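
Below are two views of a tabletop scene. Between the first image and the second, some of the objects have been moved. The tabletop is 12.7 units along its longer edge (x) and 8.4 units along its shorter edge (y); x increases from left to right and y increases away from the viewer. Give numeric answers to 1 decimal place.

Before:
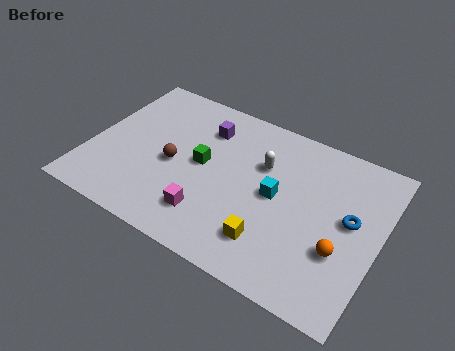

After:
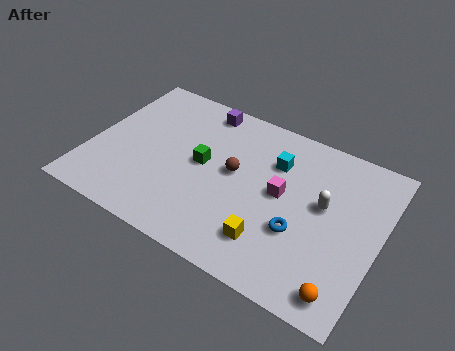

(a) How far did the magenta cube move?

3.8

From (5.6, 1.9) to (8.4, 4.5), the magenta cube covered √(2.8² + 2.6²) ≈ 3.8 units.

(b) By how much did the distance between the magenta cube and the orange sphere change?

-1.0

Before: roughly 5.7 units apart; after: 4.7. That's 1.0 units closer together.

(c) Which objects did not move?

the green cube and the yellow cube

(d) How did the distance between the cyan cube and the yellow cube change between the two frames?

+1.7

Before: roughly 2.4 units apart; after: 4.1. That's 1.7 units further apart.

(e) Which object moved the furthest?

the magenta cube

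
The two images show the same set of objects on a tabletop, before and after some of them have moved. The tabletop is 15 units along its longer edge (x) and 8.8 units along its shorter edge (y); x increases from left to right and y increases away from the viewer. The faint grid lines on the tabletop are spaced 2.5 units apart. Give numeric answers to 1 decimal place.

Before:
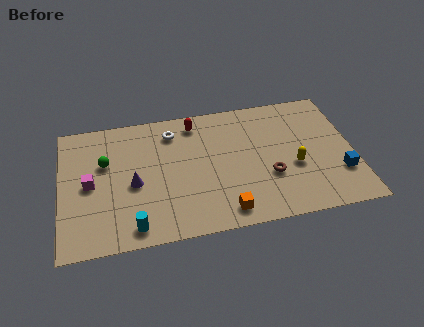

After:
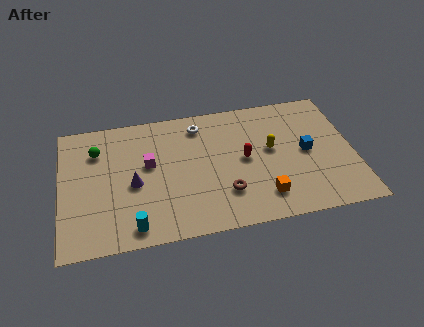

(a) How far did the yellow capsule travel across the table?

1.8

The yellow capsule moved from about (11.9, 3.5) to (10.8, 4.9), a distance of √(1.1² + 1.4²) ≈ 1.8.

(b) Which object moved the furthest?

the red capsule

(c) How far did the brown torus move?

2.4

The brown torus was near (10.6, 3.1) before and (8.3, 2.4) after, so it travelled √(2.3² + 0.7²) ≈ 2.4 units.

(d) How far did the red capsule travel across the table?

3.8

The red capsule moved from about (7.0, 7.5) to (9.4, 4.5), a distance of √(2.4² + 3.0²) ≈ 3.8.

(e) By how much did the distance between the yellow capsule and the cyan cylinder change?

-0.5

Before: roughly 8.6 units apart; after: 8.1. That's 0.5 units closer together.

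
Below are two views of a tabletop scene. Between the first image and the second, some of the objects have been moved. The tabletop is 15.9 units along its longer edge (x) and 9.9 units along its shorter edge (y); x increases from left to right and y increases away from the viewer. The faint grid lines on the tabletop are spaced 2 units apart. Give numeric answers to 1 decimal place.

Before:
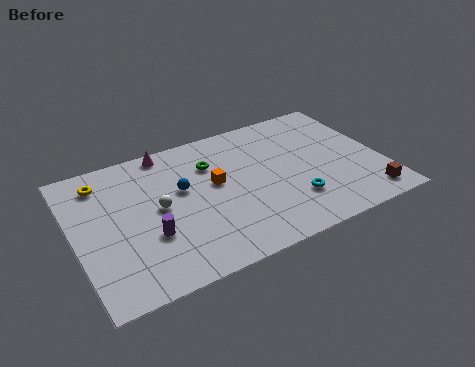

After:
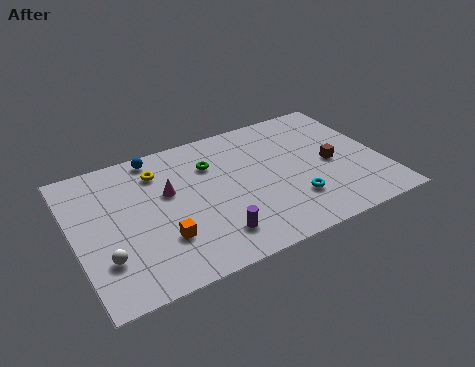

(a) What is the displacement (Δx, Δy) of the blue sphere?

(-1.0, 3.0)

The blue sphere started near (5.6, 5.9) and ended near (4.6, 8.9).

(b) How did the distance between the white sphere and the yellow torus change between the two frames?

+1.9

Before: roughly 4.0 units apart; after: 5.9. That's 1.9 units further apart.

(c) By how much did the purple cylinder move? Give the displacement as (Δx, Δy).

(3.1, -1.4)

The purple cylinder was at about (3.6, 3.4) and moved to about (6.7, 2.0).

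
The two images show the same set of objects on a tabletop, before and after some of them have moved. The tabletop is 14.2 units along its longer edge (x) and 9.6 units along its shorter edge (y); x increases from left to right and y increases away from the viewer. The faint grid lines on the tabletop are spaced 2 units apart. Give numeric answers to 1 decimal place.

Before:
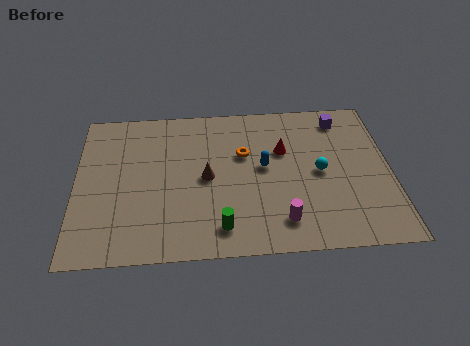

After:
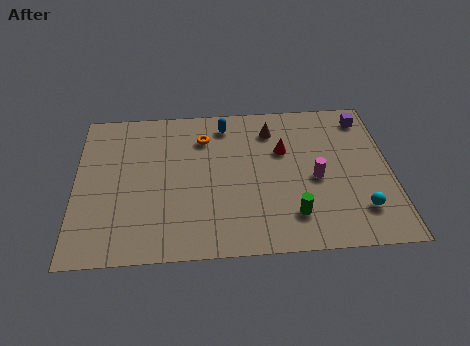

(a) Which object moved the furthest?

the brown cone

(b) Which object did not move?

the red cone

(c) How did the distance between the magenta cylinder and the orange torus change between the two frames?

+1.2

They were about 4.6 units apart before and 5.8 after — 1.2 units further apart.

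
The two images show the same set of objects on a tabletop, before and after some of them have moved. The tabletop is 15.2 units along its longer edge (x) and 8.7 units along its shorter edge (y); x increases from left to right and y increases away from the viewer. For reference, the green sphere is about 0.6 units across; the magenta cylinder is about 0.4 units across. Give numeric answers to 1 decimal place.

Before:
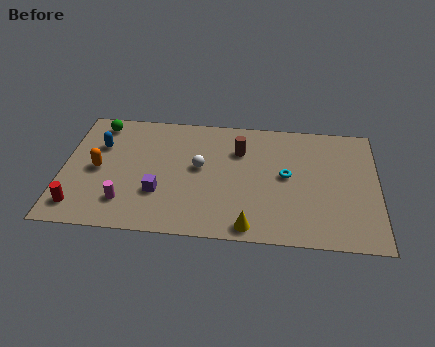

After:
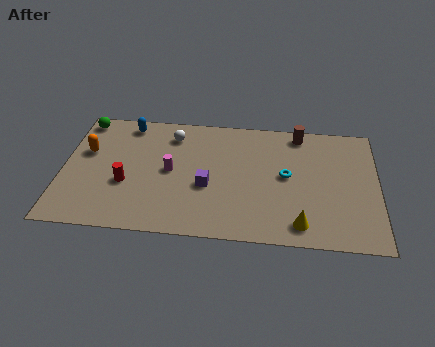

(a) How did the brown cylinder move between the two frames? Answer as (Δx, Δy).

(2.9, 1.5)

The brown cylinder was at about (8.5, 6.2) and moved to about (11.4, 7.7).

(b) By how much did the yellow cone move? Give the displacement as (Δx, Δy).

(2.4, 0.4)

The yellow cone was at about (9.1, 0.9) and moved to about (11.5, 1.3).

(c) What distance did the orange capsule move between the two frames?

1.3

The orange capsule moved from about (1.7, 4.2) to (1.1, 5.4), a distance of √(0.6² + 1.2²) ≈ 1.3.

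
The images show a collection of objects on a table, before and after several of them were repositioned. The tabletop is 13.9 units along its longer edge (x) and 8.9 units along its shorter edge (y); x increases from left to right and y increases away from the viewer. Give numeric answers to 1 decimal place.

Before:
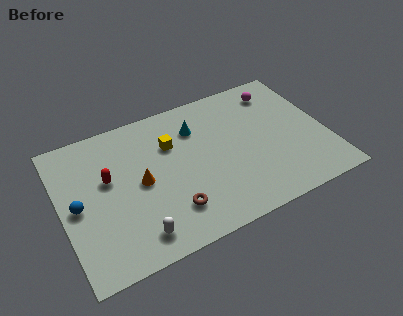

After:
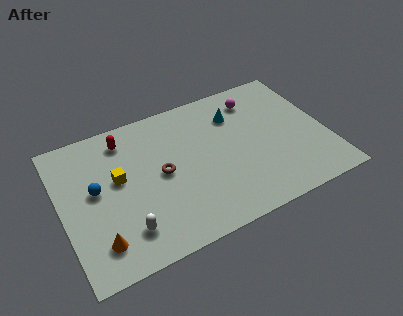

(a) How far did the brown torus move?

2.4

The brown torus was near (5.4, 2.1) before and (5.2, 4.5) after, so it travelled √(0.2² + 2.4²) ≈ 2.4 units.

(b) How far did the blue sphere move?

1.2

The blue sphere moved from about (0.8, 4.3) to (1.8, 4.9), a distance of √(1.0² + 0.6²) ≈ 1.2.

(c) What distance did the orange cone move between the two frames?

3.6

From (4.1, 4.4) to (1.6, 1.8), the orange cone covered √(2.5² + 2.6²) ≈ 3.6 units.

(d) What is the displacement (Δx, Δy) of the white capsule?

(-0.5, 0.5)

From the two frames, the white capsule sits at roughly (3.5, 1.4) before and (3.0, 1.9) after.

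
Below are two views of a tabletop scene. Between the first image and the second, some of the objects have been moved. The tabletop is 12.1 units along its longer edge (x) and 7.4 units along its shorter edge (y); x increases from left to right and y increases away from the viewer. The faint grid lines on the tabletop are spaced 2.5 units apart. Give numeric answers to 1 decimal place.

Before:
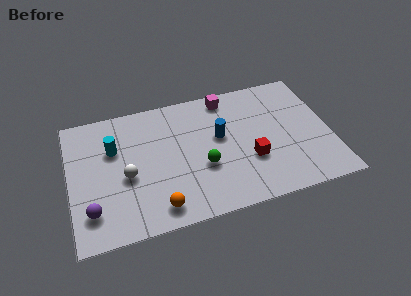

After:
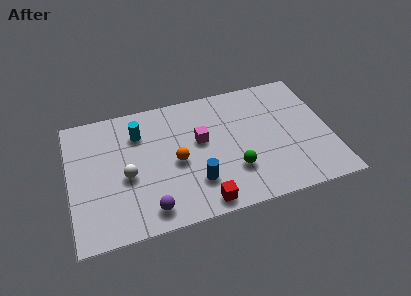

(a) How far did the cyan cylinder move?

1.3

The cyan cylinder was near (2.1, 4.9) before and (3.3, 5.5) after, so it travelled √(1.2² + 0.6²) ≈ 1.3 units.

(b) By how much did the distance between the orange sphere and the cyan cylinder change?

-1.6

The distance was about 4.2 in the first image and 2.6 in the second, so they moved 1.6 units closer together.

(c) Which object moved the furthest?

the red cube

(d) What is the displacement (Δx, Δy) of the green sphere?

(1.4, -0.6)

From the two frames, the green sphere sits at roughly (6.1, 2.8) before and (7.5, 2.2) after.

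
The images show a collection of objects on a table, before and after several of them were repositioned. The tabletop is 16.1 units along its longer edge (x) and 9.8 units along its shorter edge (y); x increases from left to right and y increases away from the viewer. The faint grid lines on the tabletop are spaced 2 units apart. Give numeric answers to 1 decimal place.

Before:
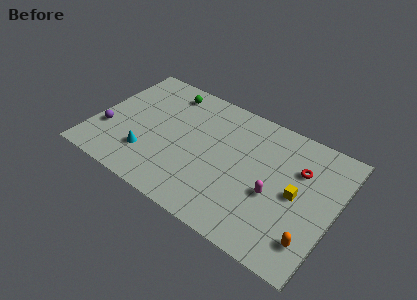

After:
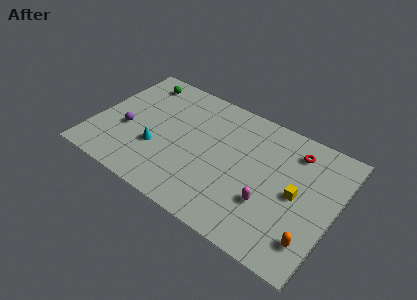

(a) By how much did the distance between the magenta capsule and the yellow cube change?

+0.7

The distance was about 1.6 in the first image and 2.3 in the second, so they moved 0.7 units further apart.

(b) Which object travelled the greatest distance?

the green sphere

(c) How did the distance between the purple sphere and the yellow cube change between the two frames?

-1.3

They were about 12.7 units apart before and 11.4 after — 1.3 units closer together.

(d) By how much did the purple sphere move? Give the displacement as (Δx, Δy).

(1.2, 0.7)

From the two frames, the purple sphere sits at roughly (1.0, 3.2) before and (2.2, 3.9) after.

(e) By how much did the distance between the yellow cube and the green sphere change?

+1.9

They were about 10.0 units apart before and 11.9 after — 1.9 units further apart.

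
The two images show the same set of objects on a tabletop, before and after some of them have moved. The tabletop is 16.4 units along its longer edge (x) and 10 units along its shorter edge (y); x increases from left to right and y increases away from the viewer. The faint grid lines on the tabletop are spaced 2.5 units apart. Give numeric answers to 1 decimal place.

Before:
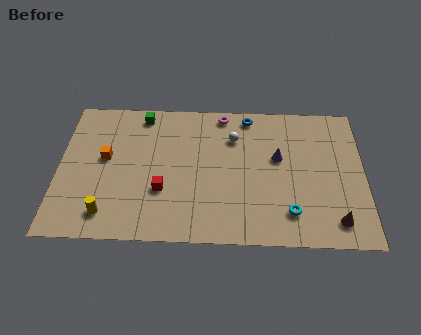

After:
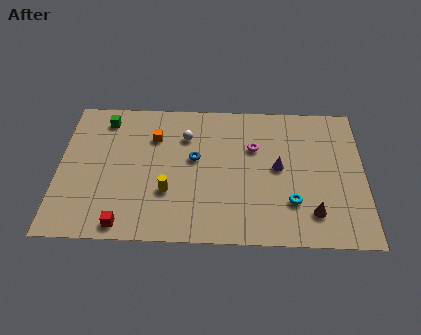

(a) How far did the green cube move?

2.0

The green cube moved from about (4.4, 8.8) to (2.4, 8.4), a distance of √(2.0² + 0.4²) ≈ 2.0.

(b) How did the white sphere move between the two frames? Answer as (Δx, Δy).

(-2.6, 0.0)

From the two frames, the white sphere sits at roughly (9.4, 7.3) before and (6.8, 7.3) after.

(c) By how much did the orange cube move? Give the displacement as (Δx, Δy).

(2.6, 1.6)

The orange cube started near (2.5, 5.6) and ended near (5.1, 7.2).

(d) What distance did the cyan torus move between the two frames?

0.7

From (12.4, 2.1) to (12.5, 2.8), the cyan torus covered √(0.1² + 0.7²) ≈ 0.7 units.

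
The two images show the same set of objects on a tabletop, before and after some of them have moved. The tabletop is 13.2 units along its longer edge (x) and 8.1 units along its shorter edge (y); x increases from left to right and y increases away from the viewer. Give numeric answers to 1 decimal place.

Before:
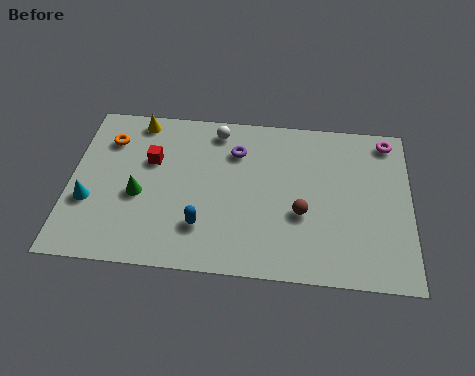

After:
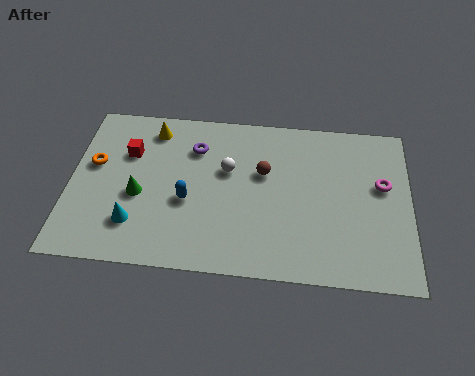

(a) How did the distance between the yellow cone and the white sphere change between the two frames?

+0.4

The distance was about 3.1 in the first image and 3.5 in the second, so they moved 0.4 units further apart.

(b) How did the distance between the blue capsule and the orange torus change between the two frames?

-1.5

Before: roughly 5.5 units apart; after: 4.0. That's 1.5 units closer together.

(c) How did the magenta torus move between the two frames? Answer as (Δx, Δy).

(-0.2, -2.3)

The magenta torus started near (12.3, 7.1) and ended near (12.1, 4.8).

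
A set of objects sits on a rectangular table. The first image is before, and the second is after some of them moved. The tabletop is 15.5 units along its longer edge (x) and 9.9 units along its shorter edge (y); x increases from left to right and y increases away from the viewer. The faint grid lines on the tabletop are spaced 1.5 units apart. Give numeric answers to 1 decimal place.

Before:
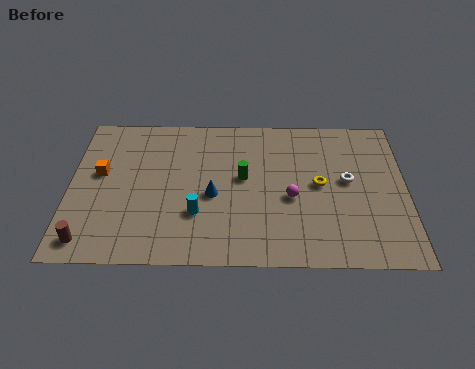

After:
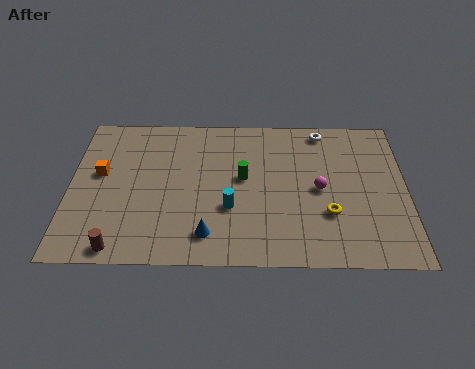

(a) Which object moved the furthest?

the white torus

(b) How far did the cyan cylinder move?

1.6

The cyan cylinder was near (5.9, 3.1) before and (7.4, 3.5) after, so it travelled √(1.5² + 0.4²) ≈ 1.6 units.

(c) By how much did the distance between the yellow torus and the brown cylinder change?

-1.4

They were about 11.2 units apart before and 9.8 after — 1.4 units closer together.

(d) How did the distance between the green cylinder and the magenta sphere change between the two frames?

+1.0

The distance was about 2.6 in the first image and 3.6 in the second, so they moved 1.0 units further apart.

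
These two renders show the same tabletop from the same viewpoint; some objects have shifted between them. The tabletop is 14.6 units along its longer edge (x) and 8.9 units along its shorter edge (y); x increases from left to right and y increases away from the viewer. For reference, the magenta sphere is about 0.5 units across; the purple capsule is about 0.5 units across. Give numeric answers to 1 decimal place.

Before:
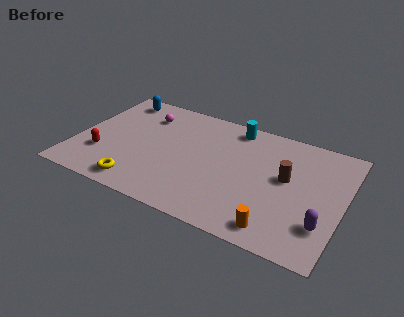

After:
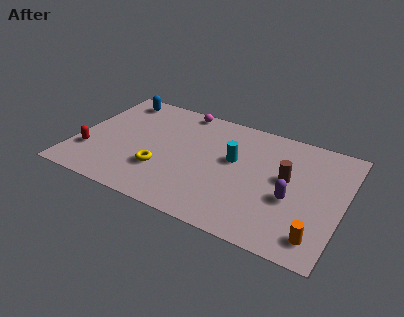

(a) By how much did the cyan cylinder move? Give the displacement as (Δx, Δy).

(0.3, -2.6)

The cyan cylinder was at about (8.3, 7.8) and moved to about (8.6, 5.2).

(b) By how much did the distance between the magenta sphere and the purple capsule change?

-3.2

They were about 11.2 units apart before and 8.0 after — 3.2 units closer together.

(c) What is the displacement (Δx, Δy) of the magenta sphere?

(1.9, 1.3)

The magenta sphere started near (3.4, 6.8) and ended near (5.3, 8.1).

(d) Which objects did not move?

the brown cylinder and the blue capsule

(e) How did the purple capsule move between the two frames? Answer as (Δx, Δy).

(-1.8, 1.2)

The purple capsule was at about (13.7, 2.4) and moved to about (11.9, 3.6).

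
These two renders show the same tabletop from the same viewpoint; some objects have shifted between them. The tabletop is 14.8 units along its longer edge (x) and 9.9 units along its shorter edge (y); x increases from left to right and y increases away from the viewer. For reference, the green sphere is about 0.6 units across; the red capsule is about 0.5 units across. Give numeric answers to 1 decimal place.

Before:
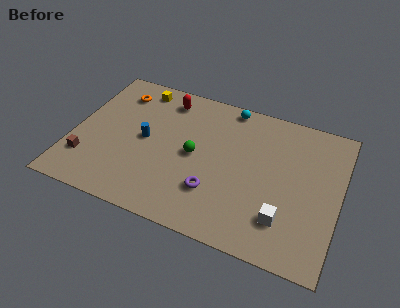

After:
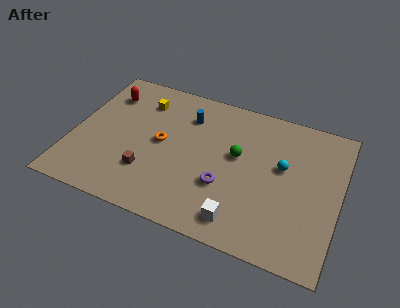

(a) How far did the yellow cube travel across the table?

0.9

From (3.2, 8.6) to (3.5, 7.7), the yellow cube covered √(0.3² + 0.9²) ≈ 0.9 units.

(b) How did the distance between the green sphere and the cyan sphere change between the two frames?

-1.9

The distance was about 4.4 in the first image and 2.5 in the second, so they moved 1.9 units closer together.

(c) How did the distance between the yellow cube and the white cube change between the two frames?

-2.0

They were about 10.8 units apart before and 8.8 after — 2.0 units closer together.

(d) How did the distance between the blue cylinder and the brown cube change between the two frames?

+1.1

Before: roughly 3.9 units apart; after: 5.0. That's 1.1 units further apart.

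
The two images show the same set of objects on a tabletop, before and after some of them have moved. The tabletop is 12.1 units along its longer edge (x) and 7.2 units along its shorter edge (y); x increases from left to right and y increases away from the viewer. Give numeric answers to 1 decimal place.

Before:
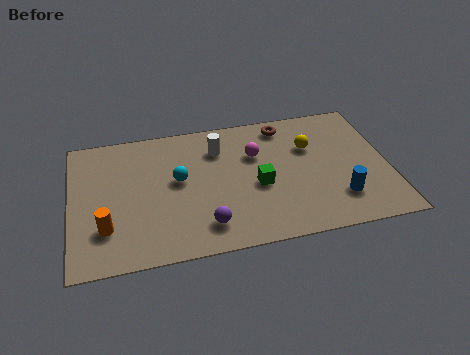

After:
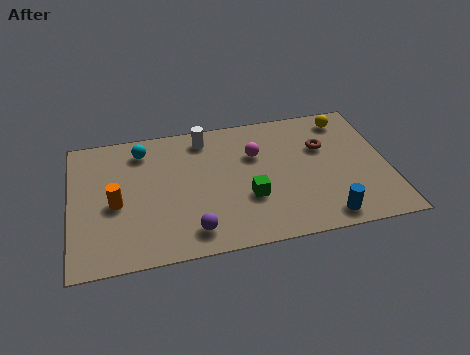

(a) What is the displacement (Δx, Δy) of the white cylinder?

(-0.5, 0.7)

The white cylinder started near (5.7, 5.4) and ended near (5.2, 6.1).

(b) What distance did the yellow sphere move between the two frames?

2.0

From (9.2, 4.8) to (10.7, 6.1), the yellow sphere covered √(1.5² + 1.3²) ≈ 2.0 units.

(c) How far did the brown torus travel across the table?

2.1

The brown torus was near (8.3, 6.2) before and (9.7, 4.7) after, so it travelled √(1.4² + 1.5²) ≈ 2.1 units.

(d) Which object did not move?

the magenta sphere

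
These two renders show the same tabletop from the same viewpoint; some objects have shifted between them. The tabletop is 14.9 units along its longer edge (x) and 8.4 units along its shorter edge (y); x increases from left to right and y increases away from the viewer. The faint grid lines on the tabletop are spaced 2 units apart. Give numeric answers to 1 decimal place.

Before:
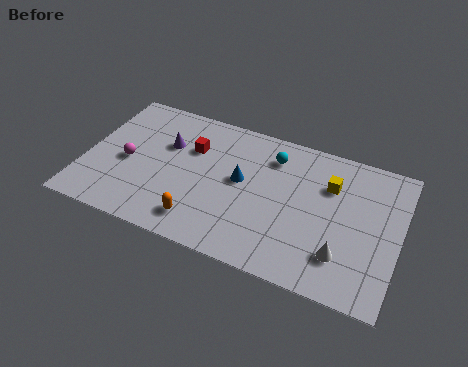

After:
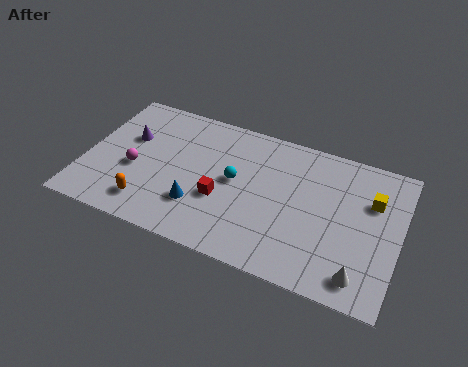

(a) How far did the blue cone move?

2.8

From (7.4, 4.6) to (5.6, 2.4), the blue cone covered √(1.8² + 2.2²) ≈ 2.8 units.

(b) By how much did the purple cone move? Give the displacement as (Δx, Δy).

(-1.8, -0.2)

The purple cone was at about (3.7, 5.5) and moved to about (1.9, 5.3).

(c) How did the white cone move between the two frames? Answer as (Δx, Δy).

(0.9, -0.8)

The white cone was at about (12.4, 2.1) and moved to about (13.3, 1.3).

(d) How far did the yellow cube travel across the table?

2.0

The yellow cube moved from about (11.5, 5.9) to (13.5, 5.7), a distance of √(2.0² + 0.2²) ≈ 2.0.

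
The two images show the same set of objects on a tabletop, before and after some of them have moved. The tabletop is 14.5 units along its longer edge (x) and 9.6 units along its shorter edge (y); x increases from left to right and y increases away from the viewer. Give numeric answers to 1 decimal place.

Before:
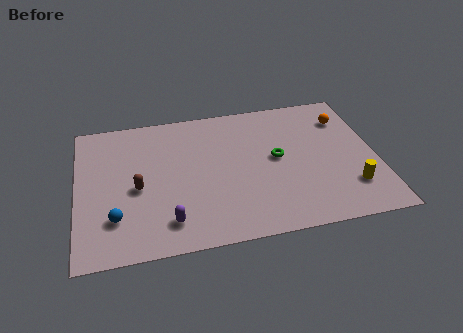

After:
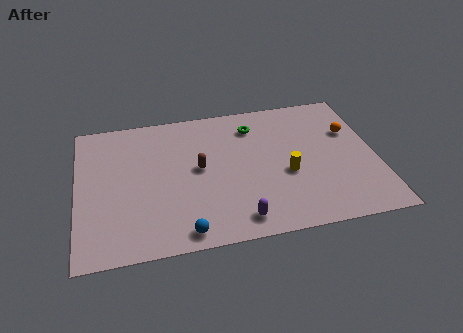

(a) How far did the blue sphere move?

3.5

The blue sphere moved from about (1.8, 2.5) to (5.0, 1.0), a distance of √(3.2² + 1.5²) ≈ 3.5.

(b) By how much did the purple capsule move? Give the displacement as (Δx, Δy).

(3.3, -0.5)

The purple capsule started near (4.3, 1.8) and ended near (7.6, 1.3).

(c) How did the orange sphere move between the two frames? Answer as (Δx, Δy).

(0.2, -1.0)

From the two frames, the orange sphere sits at roughly (13.2, 7.3) before and (13.4, 6.3) after.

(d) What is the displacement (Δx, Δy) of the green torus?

(-1.0, 2.5)

The green torus started near (9.7, 5.1) and ended near (8.7, 7.6).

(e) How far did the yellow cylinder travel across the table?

3.4

The yellow cylinder moved from about (13.1, 2.4) to (10.1, 3.9), a distance of √(3.0² + 1.5²) ≈ 3.4.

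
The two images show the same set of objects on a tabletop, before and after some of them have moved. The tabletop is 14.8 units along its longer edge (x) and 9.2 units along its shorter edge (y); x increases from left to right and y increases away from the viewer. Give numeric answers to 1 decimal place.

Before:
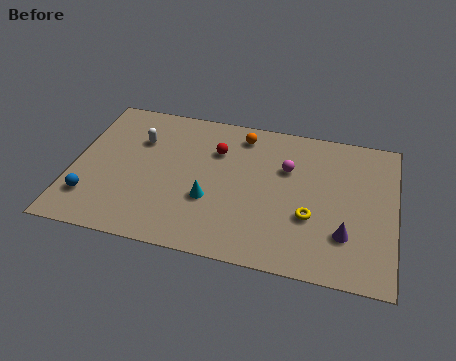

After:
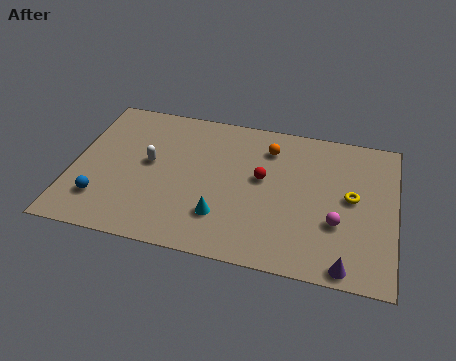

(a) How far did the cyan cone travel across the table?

1.1

From (6.4, 3.3) to (7.0, 2.4), the cyan cone covered √(0.6² + 0.9²) ≈ 1.1 units.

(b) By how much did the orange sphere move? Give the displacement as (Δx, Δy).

(1.3, -0.6)

From the two frames, the orange sphere sits at roughly (7.6, 7.8) before and (8.9, 7.2) after.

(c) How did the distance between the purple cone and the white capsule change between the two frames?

-0.3

The distance was about 10.4 in the first image and 10.1 in the second, so they moved 0.3 units closer together.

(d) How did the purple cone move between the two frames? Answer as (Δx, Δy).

(0.1, -1.8)

The purple cone started near (12.6, 2.6) and ended near (12.7, 0.8).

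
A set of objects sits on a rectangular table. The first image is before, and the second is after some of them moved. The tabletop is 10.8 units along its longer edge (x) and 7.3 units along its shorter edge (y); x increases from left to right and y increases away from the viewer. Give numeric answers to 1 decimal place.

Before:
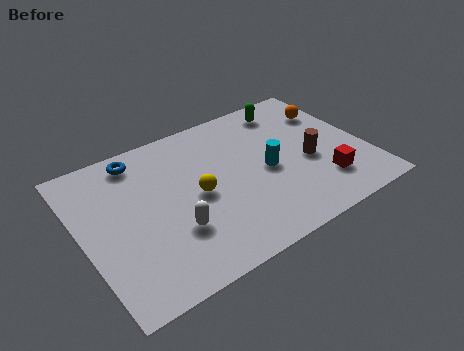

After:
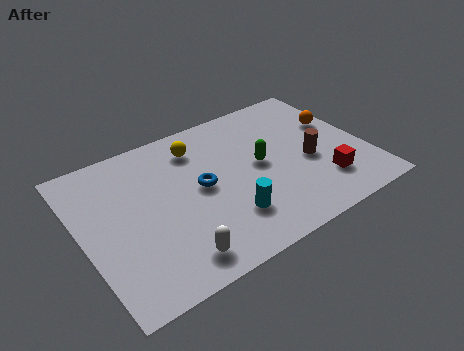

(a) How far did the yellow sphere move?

2.3

The yellow sphere moved from about (4.3, 3.5) to (4.7, 5.8), a distance of √(0.4² + 2.3²) ≈ 2.3.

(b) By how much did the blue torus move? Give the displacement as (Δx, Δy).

(2.0, -2.5)

From the two frames, the blue torus sits at roughly (2.5, 6.3) before and (4.5, 3.8) after.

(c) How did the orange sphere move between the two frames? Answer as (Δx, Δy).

(0.1, -0.7)

The orange sphere was at about (9.9, 5.3) and moved to about (10.0, 4.6).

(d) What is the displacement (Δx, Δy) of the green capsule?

(-1.6, -2.4)

The green capsule started near (8.4, 6.2) and ended near (6.8, 3.8).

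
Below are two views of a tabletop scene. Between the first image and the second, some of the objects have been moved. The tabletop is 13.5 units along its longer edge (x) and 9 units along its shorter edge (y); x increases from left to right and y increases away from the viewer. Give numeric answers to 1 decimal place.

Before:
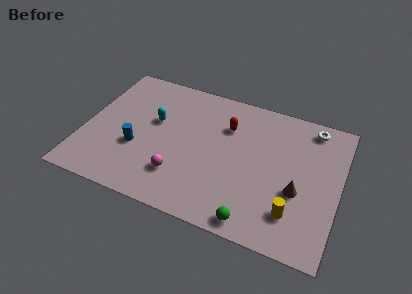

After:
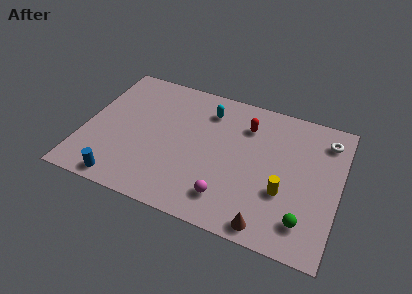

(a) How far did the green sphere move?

2.7

The green sphere moved from about (9.4, 0.9) to (11.9, 1.8), a distance of √(2.5² + 0.9²) ≈ 2.7.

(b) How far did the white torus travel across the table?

1.0

The white torus was near (11.8, 7.9) before and (12.6, 7.3) after, so it travelled √(0.8² + 0.6²) ≈ 1.0 units.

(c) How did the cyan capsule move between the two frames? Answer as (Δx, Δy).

(2.7, 1.7)

The cyan capsule started near (3.6, 5.4) and ended near (6.3, 7.1).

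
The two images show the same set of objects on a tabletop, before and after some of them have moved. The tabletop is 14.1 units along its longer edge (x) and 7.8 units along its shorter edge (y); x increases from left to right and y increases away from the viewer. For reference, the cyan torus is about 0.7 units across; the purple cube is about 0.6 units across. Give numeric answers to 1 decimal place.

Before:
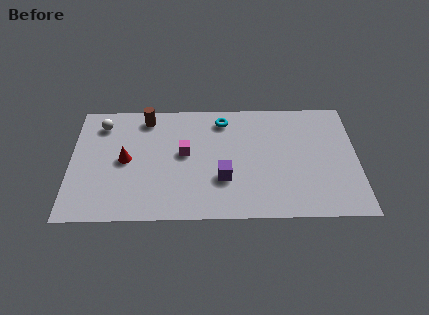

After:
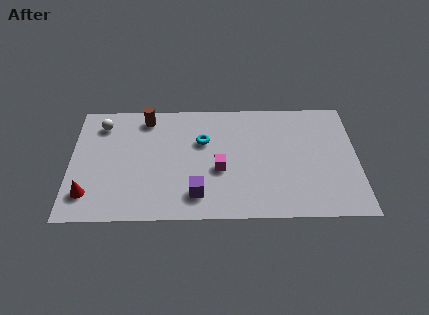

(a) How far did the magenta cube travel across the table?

2.0

The magenta cube moved from about (5.6, 4.3) to (7.3, 3.2), a distance of √(1.7² + 1.1²) ≈ 2.0.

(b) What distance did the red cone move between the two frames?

2.8

From (2.7, 3.9) to (0.9, 1.7), the red cone covered √(1.8² + 2.2²) ≈ 2.8 units.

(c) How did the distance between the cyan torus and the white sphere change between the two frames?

-0.9

Before: roughly 6.0 units apart; after: 5.1. That's 0.9 units closer together.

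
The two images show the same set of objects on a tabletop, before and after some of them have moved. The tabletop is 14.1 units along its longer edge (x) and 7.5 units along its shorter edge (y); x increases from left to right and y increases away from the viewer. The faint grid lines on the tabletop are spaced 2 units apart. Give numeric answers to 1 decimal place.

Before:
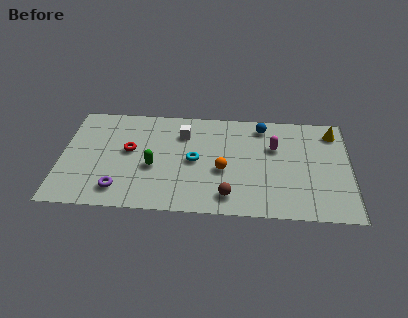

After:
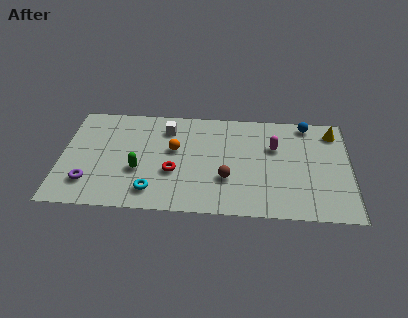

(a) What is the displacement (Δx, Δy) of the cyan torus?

(-2.0, -2.3)

The cyan torus was at about (6.5, 3.7) and moved to about (4.5, 1.4).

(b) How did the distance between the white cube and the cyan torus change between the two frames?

+2.5

They were about 2.0 units apart before and 4.5 after — 2.5 units further apart.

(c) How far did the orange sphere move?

2.7

From (7.9, 3.1) to (5.5, 4.4), the orange sphere covered √(2.4² + 1.3²) ≈ 2.7 units.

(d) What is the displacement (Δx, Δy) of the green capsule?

(-0.7, -0.3)

The green capsule was at about (4.5, 3.1) and moved to about (3.8, 2.8).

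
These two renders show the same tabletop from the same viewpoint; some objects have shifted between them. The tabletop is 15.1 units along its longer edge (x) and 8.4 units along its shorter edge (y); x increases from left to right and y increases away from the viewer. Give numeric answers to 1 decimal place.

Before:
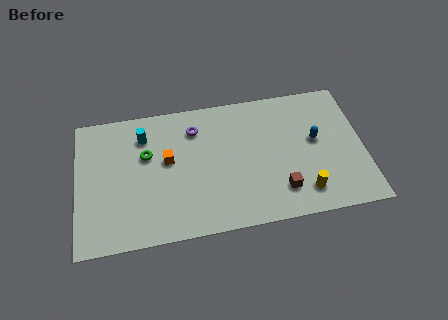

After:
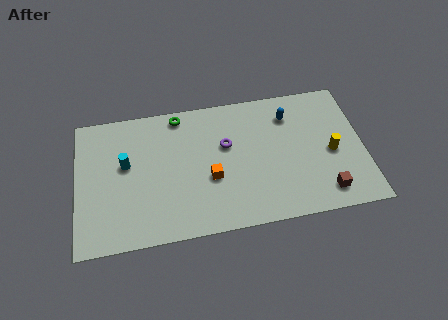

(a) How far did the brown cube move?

2.4

From (10.6, 1.9) to (12.9, 1.4), the brown cube covered √(2.3² + 0.5²) ≈ 2.4 units.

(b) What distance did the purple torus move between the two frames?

2.1

The purple torus moved from about (6.3, 6.5) to (7.9, 5.2), a distance of √(1.6² + 1.3²) ≈ 2.1.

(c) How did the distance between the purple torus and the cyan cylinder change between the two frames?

+2.6

The distance was about 2.7 in the first image and 5.3 in the second, so they moved 2.6 units further apart.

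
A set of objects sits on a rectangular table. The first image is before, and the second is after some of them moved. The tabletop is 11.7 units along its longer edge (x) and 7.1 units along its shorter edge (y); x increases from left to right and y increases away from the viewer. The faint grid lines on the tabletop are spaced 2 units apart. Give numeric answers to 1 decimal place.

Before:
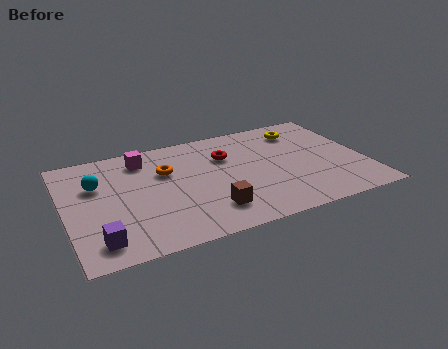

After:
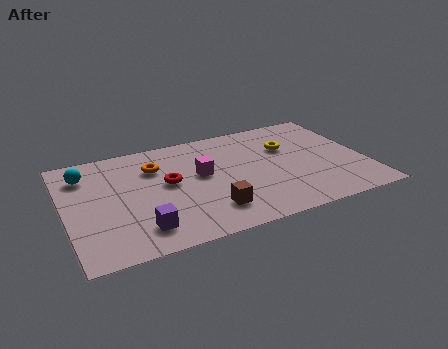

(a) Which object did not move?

the brown cube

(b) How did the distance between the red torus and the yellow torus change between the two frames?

+1.7

Before: roughly 3.2 units apart; after: 4.9. That's 1.7 units further apart.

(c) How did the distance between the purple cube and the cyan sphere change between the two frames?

+1.0

They were about 3.5 units apart before and 4.5 after — 1.0 units further apart.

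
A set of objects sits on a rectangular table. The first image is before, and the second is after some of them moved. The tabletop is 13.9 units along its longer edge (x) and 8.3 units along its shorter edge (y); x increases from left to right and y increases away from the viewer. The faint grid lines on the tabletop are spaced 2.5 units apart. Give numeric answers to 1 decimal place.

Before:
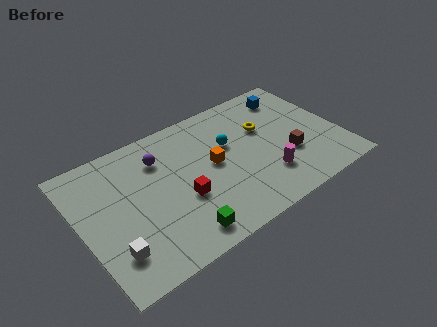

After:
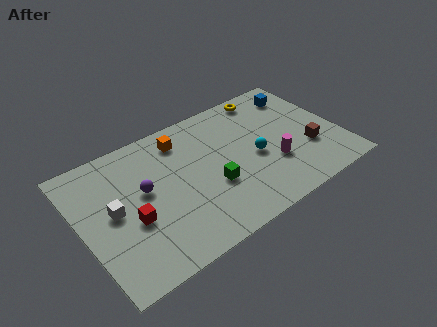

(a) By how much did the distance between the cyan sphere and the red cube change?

+3.3

The distance was about 3.5 in the first image and 6.8 in the second, so they moved 3.3 units further apart.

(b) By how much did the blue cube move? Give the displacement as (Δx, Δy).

(0.5, -0.1)

From the two frames, the blue cube sits at roughly (11.9, 6.8) before and (12.4, 6.7) after.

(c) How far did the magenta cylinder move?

0.8

The magenta cylinder moved from about (9.6, 2.2) to (10.1, 2.8), a distance of √(0.5² + 0.6²) ≈ 0.8.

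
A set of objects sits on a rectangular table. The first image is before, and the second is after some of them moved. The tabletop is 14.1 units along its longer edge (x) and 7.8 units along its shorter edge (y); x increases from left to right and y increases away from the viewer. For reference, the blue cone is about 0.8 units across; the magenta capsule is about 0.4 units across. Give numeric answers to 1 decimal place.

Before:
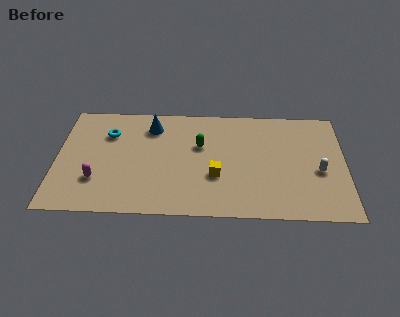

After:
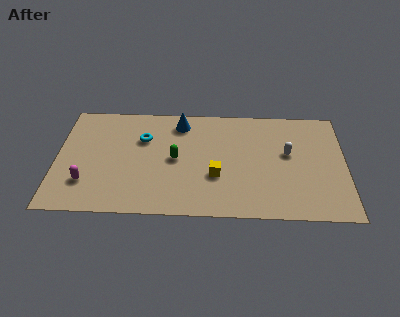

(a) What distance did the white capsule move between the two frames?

1.9

The white capsule moved from about (12.8, 3.3) to (11.3, 4.5), a distance of √(1.5² + 1.2²) ≈ 1.9.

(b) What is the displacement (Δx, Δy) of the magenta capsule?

(-0.5, -0.2)

The magenta capsule was at about (2.0, 2.3) and moved to about (1.5, 2.1).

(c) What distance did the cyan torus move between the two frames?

1.7

From (2.5, 5.6) to (4.2, 5.3), the cyan torus covered √(1.7² + 0.3²) ≈ 1.7 units.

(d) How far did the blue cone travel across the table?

1.4

From (4.6, 6.2) to (6.0, 6.5), the blue cone covered √(1.4² + 0.3²) ≈ 1.4 units.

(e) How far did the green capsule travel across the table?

1.6

The green capsule moved from about (7.0, 4.9) to (5.8, 3.9), a distance of √(1.2² + 1.0²) ≈ 1.6.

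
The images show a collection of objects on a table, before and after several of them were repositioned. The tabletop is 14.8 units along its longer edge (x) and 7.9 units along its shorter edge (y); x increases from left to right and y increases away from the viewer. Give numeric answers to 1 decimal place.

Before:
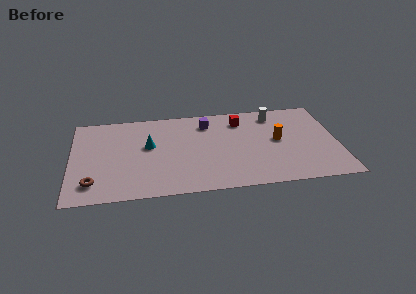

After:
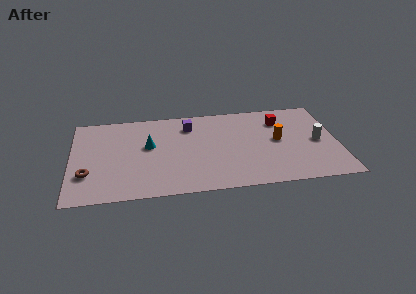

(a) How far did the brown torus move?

0.9

The brown torus was near (1.2, 1.6) before and (0.9, 2.4) after, so it travelled √(0.3² + 0.8²) ≈ 0.9 units.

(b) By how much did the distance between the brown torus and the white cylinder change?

+1.5

They were about 11.4 units apart before and 12.9 after — 1.5 units further apart.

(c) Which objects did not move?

the cyan cone and the orange cylinder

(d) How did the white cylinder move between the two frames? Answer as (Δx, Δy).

(2.3, -2.8)

From the two frames, the white cylinder sits at roughly (11.4, 6.6) before and (13.7, 3.8) after.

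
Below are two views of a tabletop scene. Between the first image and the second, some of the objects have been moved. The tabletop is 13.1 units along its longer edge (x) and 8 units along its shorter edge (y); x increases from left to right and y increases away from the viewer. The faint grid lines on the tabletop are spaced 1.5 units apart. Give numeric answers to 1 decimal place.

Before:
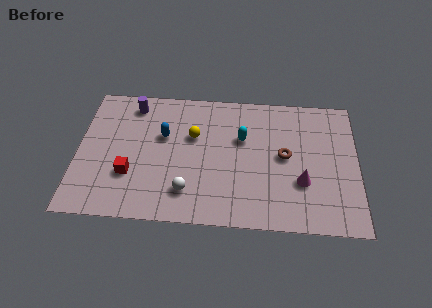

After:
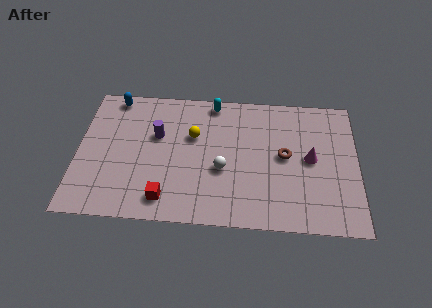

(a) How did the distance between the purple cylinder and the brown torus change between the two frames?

-1.6

Before: roughly 7.7 units apart; after: 6.1. That's 1.6 units closer together.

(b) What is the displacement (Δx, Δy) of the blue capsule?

(-2.4, 2.2)

The blue capsule was at about (4.0, 5.0) and moved to about (1.6, 7.2).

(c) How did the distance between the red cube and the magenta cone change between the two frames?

-0.7

The distance was about 8.0 in the first image and 7.3 in the second, so they moved 0.7 units closer together.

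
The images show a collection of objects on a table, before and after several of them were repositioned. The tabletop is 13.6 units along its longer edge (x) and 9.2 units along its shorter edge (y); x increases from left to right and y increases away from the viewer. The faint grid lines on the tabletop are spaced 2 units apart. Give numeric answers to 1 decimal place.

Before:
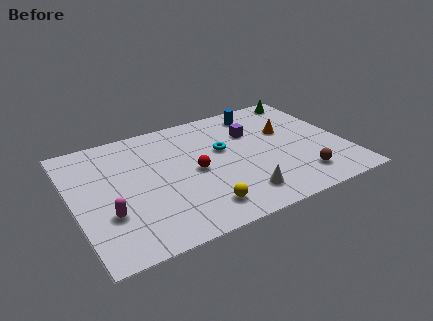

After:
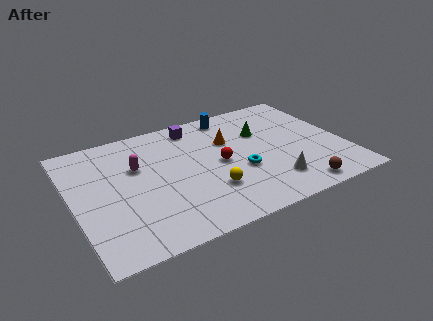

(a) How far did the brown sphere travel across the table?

0.9

The brown sphere was near (11.0, 1.8) before and (10.7, 1.0) after, so it travelled √(0.3² + 0.8²) ≈ 0.9 units.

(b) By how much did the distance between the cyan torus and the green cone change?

-2.5

The distance was about 5.5 in the first image and 3.0 in the second, so they moved 2.5 units closer together.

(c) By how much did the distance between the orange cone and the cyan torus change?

-0.7

The distance was about 3.3 in the first image and 2.6 in the second, so they moved 0.7 units closer together.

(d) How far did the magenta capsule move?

3.4

The magenta capsule was near (1.5, 3.0) before and (3.3, 5.9) after, so it travelled √(1.8² + 2.9²) ≈ 3.4 units.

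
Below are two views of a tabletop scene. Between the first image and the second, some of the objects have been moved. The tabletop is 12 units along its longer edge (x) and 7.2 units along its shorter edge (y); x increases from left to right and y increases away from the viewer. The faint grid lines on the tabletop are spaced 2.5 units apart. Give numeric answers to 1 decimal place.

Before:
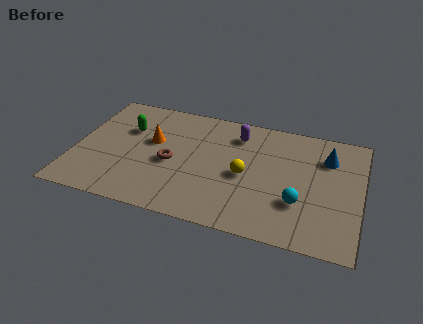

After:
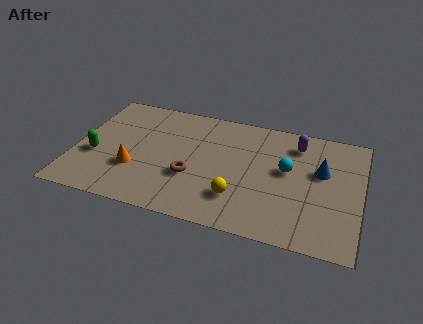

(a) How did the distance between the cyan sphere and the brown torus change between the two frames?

-1.3

Before: roughly 5.5 units apart; after: 4.2. That's 1.3 units closer together.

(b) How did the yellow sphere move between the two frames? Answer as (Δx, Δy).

(-0.2, -1.4)

The yellow sphere was at about (7.2, 3.3) and moved to about (7.0, 1.9).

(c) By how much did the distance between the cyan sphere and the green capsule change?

+0.3

Before: roughly 7.8 units apart; after: 8.1. That's 0.3 units further apart.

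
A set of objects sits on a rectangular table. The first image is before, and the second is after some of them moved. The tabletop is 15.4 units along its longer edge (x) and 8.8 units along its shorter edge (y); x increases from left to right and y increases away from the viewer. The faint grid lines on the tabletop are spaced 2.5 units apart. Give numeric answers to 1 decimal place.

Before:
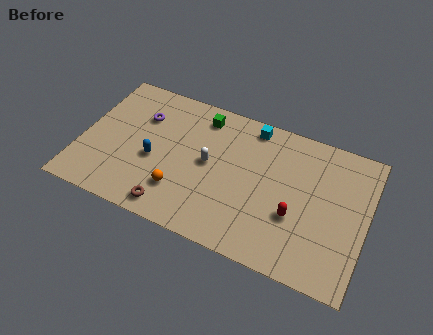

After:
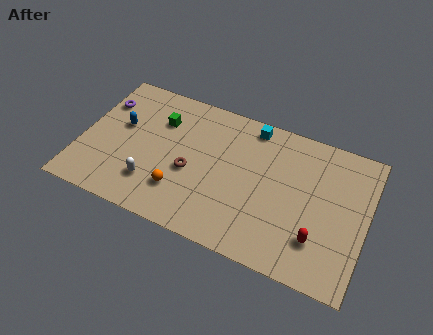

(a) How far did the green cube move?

2.5

The green cube was near (6.2, 7.4) before and (4.0, 6.3) after, so it travelled √(2.2² + 1.1²) ≈ 2.5 units.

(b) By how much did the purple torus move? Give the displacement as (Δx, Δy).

(-2.2, 0.2)

From the two frames, the purple torus sits at roughly (3.0, 6.2) before and (0.8, 6.4) after.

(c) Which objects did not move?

the cyan cube and the orange sphere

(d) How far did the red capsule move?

1.6

The red capsule was near (11.7, 3.2) before and (13.0, 2.3) after, so it travelled √(1.3² + 0.9²) ≈ 1.6 units.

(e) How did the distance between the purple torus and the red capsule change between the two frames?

+3.7

Before: roughly 9.2 units apart; after: 12.9. That's 3.7 units further apart.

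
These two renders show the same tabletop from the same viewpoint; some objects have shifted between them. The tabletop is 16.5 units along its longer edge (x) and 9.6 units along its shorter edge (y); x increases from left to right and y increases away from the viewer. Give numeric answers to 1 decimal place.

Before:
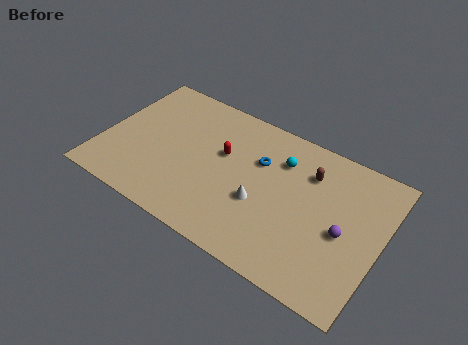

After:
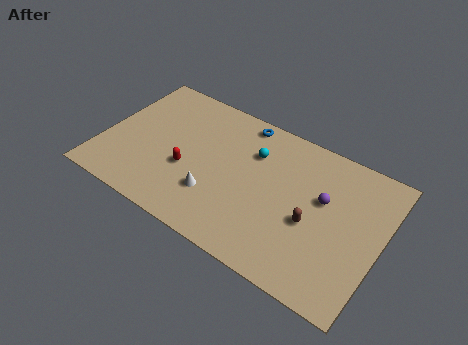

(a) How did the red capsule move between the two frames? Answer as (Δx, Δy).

(-1.8, -2.1)

From the two frames, the red capsule sits at roughly (7.0, 5.8) before and (5.2, 3.7) after.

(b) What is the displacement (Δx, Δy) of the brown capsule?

(0.6, -3.1)

From the two frames, the brown capsule sits at roughly (12.0, 7.1) before and (12.6, 4.0) after.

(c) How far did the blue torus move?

2.6

From (9.1, 6.4) to (7.7, 8.6), the blue torus covered √(1.4² + 2.2²) ≈ 2.6 units.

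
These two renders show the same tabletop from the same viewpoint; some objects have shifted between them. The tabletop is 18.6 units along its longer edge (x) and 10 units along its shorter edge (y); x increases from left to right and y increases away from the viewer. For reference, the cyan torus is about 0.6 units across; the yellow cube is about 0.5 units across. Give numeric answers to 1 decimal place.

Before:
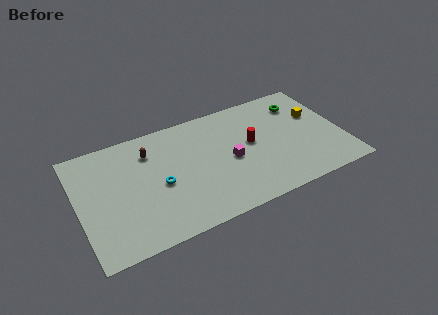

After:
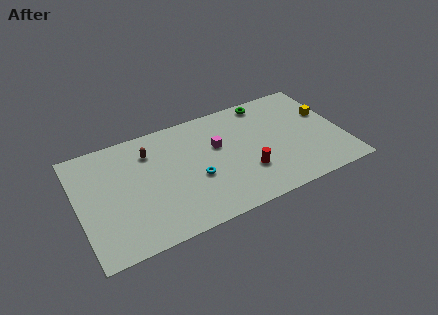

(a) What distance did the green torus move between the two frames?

2.6

The green torus moved from about (16.1, 7.8) to (13.7, 8.9), a distance of √(2.4² + 1.1²) ≈ 2.6.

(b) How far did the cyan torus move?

2.5

The cyan torus moved from about (5.6, 4.5) to (8.1, 4.0), a distance of √(2.5² + 0.5²) ≈ 2.5.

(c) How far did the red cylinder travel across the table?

2.5

From (12.2, 5.5) to (11.6, 3.1), the red cylinder covered √(0.6² + 2.4²) ≈ 2.5 units.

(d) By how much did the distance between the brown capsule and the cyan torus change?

+1.5

The distance was about 3.1 in the first image and 4.6 in the second, so they moved 1.5 units further apart.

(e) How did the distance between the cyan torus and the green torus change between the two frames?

-3.6

They were about 11.0 units apart before and 7.4 after — 3.6 units closer together.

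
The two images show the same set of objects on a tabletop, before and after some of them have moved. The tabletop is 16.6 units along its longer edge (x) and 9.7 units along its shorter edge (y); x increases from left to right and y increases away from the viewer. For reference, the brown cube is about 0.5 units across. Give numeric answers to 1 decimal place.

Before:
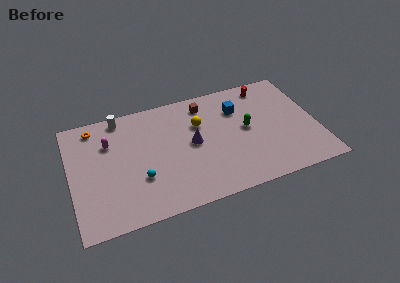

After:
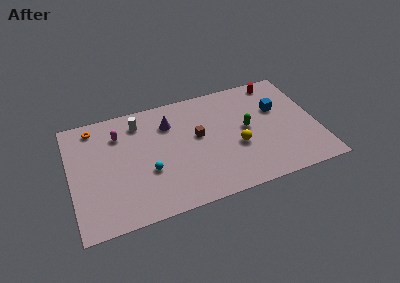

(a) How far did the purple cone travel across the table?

2.6

The purple cone moved from about (8.2, 5.0) to (6.8, 7.2), a distance of √(1.4² + 2.2²) ≈ 2.6.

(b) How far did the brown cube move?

2.7

The brown cube moved from about (9.3, 8.1) to (8.6, 5.5), a distance of √(0.7² + 2.6²) ≈ 2.7.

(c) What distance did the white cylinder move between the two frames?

1.4

The white cylinder was near (3.6, 8.7) before and (4.8, 7.9) after, so it travelled √(1.2² + 0.8²) ≈ 1.4 units.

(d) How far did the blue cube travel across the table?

2.7

The blue cube was near (11.5, 7.0) before and (14.1, 6.2) after, so it travelled √(2.6² + 0.8²) ≈ 2.7 units.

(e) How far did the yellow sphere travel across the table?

3.5

The yellow sphere was near (8.8, 6.5) before and (11.1, 3.8) after, so it travelled √(2.3² + 2.7²) ≈ 3.5 units.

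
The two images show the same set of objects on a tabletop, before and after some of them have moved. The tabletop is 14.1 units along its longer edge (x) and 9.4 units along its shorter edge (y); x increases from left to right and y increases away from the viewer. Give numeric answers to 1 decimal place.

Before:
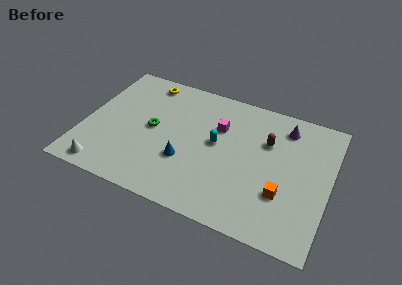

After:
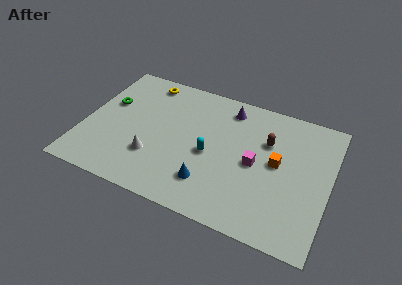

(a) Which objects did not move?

the brown capsule and the yellow torus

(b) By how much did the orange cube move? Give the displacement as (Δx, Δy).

(-0.5, 2.0)

The orange cube was at about (11.6, 3.0) and moved to about (11.1, 5.0).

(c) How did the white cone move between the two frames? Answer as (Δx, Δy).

(2.6, 1.8)

The white cone started near (1.6, 1.0) and ended near (4.2, 2.8).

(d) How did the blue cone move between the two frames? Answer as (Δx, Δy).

(1.5, -1.0)

The blue cone was at about (6.0, 3.2) and moved to about (7.5, 2.2).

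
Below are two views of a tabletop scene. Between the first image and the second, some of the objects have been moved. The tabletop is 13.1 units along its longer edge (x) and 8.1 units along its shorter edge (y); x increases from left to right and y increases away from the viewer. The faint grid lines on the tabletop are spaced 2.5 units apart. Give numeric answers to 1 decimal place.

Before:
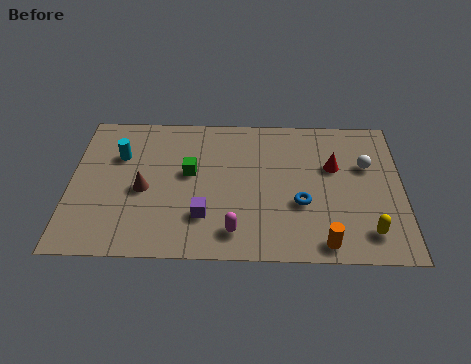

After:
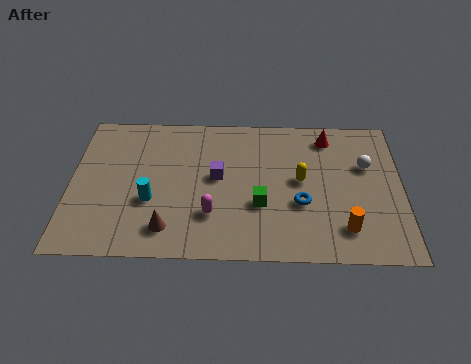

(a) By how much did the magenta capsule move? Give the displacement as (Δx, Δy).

(-0.9, 0.9)

The magenta capsule started near (6.5, 1.4) and ended near (5.6, 2.3).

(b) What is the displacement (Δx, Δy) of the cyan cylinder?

(1.3, -2.5)

The cyan cylinder started near (1.9, 5.5) and ended near (3.2, 3.0).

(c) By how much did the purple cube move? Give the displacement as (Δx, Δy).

(0.5, 2.2)

From the two frames, the purple cube sits at roughly (5.3, 2.2) before and (5.8, 4.4) after.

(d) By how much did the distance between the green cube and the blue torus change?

-3.1

They were about 4.7 units apart before and 1.6 after — 3.1 units closer together.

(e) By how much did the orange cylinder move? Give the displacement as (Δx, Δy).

(0.8, 0.8)

The orange cylinder was at about (10.0, 0.9) and moved to about (10.8, 1.7).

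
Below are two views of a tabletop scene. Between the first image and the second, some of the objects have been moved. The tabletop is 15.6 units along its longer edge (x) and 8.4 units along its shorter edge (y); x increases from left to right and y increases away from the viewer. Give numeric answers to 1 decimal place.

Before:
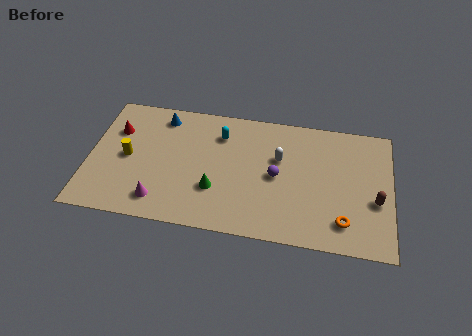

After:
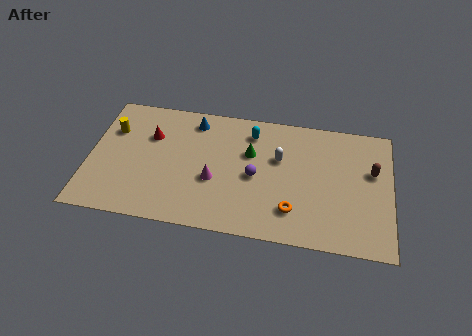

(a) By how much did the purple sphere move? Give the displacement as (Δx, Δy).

(-1.1, -0.2)

From the two frames, the purple sphere sits at roughly (9.7, 4.1) before and (8.6, 3.9) after.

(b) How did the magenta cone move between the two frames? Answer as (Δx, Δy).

(2.7, 1.8)

The magenta cone started near (3.8, 1.5) and ended near (6.5, 3.3).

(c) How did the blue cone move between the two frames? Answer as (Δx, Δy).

(1.7, 0.0)

The blue cone was at about (3.6, 7.1) and moved to about (5.3, 7.1).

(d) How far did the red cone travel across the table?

1.8

The red cone moved from about (1.3, 5.8) to (3.1, 5.7), a distance of √(1.8² + 0.1²) ≈ 1.8.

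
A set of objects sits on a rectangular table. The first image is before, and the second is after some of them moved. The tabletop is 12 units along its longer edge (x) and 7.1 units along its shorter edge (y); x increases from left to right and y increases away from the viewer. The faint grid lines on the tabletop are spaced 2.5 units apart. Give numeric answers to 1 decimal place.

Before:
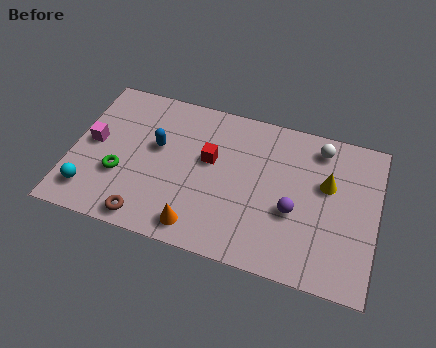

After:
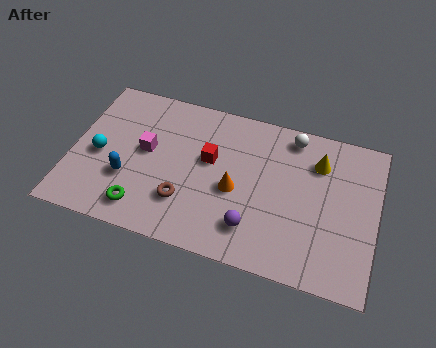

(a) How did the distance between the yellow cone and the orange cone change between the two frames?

-2.1

They were about 5.9 units apart before and 3.8 after — 2.1 units closer together.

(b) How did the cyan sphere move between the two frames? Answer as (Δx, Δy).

(0.2, 1.8)

The cyan sphere started near (0.9, 1.4) and ended near (1.1, 3.2).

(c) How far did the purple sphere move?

1.9

The purple sphere moved from about (8.8, 2.8) to (7.3, 1.6), a distance of √(1.5² + 1.2²) ≈ 1.9.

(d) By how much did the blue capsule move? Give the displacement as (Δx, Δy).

(-1.0, -1.8)

The blue capsule started near (3.3, 4.2) and ended near (2.3, 2.4).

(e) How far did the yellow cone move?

1.0

The yellow cone was near (10.0, 4.4) before and (9.6, 5.3) after, so it travelled √(0.4² + 0.9²) ≈ 1.0 units.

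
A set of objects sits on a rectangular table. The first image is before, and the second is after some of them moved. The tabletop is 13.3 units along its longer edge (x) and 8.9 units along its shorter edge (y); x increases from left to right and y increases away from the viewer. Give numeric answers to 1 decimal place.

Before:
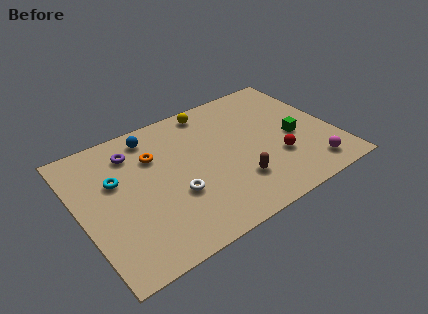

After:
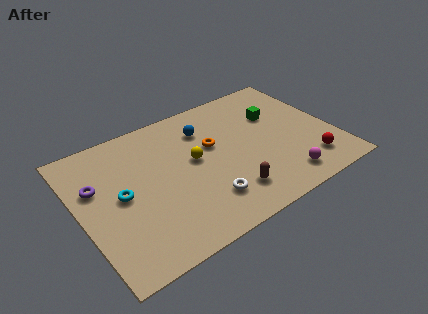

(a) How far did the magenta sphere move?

1.5

The magenta sphere was near (11.6, 1.4) before and (10.1, 1.4) after, so it travelled √(1.5² + 0.0²) ≈ 1.5 units.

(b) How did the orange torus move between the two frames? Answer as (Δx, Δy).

(3.0, -0.8)

The orange torus started near (4.1, 6.2) and ended near (7.1, 5.4).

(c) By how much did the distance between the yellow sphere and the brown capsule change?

-2.2

The distance was about 5.5 in the first image and 3.3 in the second, so they moved 2.2 units closer together.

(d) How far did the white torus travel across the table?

1.8

The white torus moved from about (4.7, 3.2) to (6.1, 2.1), a distance of √(1.4² + 1.1²) ≈ 1.8.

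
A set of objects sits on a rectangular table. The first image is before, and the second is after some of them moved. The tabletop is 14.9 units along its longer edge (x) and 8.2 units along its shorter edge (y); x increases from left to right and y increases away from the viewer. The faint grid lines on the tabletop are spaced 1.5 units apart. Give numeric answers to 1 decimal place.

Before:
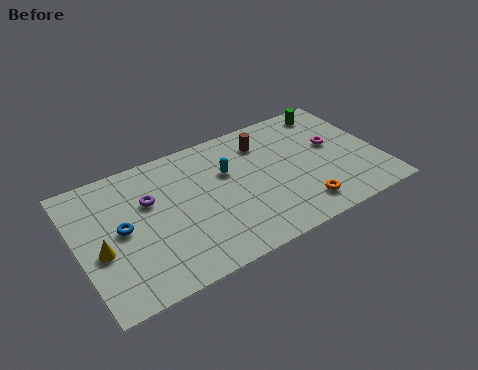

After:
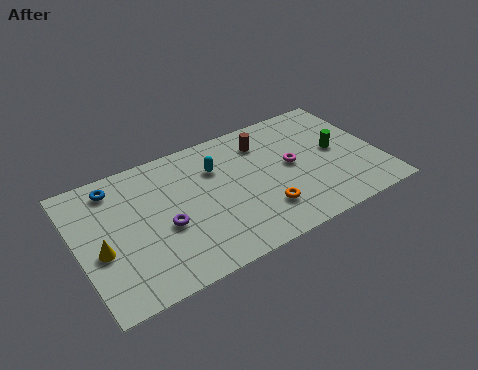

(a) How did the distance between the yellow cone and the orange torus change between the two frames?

-1.9

Before: roughly 9.8 units apart; after: 7.9. That's 1.9 units closer together.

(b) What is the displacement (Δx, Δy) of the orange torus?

(-1.8, 0.6)

The orange torus started near (10.6, 1.5) and ended near (8.8, 2.1).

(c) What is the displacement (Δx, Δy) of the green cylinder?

(-0.2, -2.8)

From the two frames, the green cylinder sits at roughly (13.1, 7.1) before and (12.9, 4.3) after.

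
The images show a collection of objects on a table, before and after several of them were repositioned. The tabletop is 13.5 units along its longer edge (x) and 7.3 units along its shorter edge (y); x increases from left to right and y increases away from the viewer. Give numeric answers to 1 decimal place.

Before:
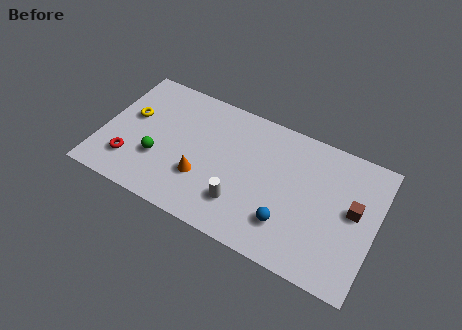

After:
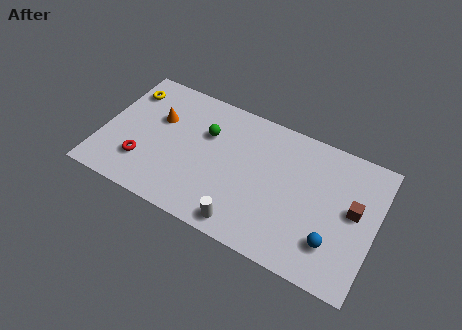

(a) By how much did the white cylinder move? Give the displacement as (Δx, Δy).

(0.3, -1.0)

From the two frames, the white cylinder sits at roughly (7.1, 1.9) before and (7.4, 0.9) after.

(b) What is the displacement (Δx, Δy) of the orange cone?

(-2.5, 2.3)

The orange cone was at about (5.1, 2.4) and moved to about (2.6, 4.7).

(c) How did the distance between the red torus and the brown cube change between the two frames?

-0.6

The distance was about 11.0 in the first image and 10.4 in the second, so they moved 0.6 units closer together.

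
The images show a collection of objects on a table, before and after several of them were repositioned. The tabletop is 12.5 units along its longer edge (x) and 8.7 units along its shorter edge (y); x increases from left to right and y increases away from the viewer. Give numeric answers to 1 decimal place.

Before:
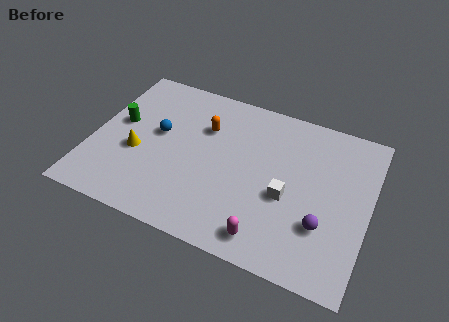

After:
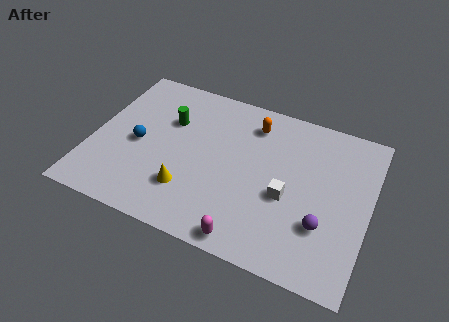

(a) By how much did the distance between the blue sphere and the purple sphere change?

+0.6

They were about 8.0 units apart before and 8.6 after — 0.6 units further apart.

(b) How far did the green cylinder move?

2.4

The green cylinder moved from about (1.1, 4.9) to (3.3, 5.8), a distance of √(2.2² + 0.9²) ≈ 2.4.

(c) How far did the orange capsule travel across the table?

2.3

The orange capsule was near (4.9, 6.0) before and (7.0, 7.0) after, so it travelled √(2.1² + 1.0²) ≈ 2.3 units.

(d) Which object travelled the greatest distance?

the yellow cone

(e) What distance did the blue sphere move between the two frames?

1.2

The blue sphere moved from about (2.9, 4.9) to (2.1, 4.0), a distance of √(0.8² + 0.9²) ≈ 1.2.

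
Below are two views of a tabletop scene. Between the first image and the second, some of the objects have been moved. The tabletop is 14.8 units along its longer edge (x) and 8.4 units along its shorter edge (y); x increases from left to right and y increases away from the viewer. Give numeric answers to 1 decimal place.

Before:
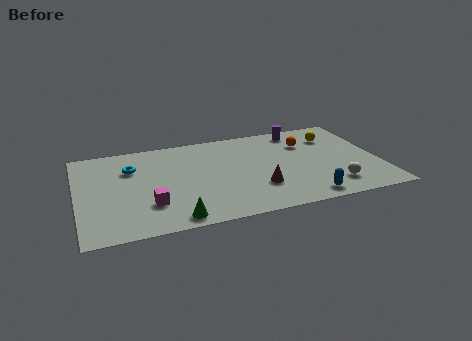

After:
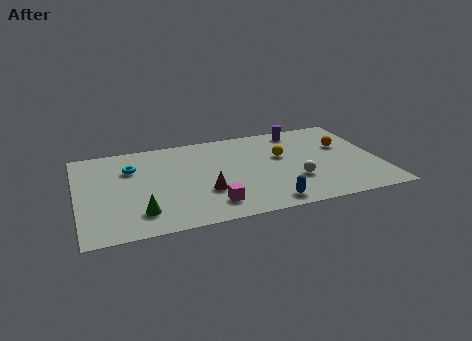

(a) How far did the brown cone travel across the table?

2.6

From (8.7, 2.5) to (6.1, 2.8), the brown cone covered √(2.6² + 0.3²) ≈ 2.6 units.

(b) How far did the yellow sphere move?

3.0

The yellow sphere was near (12.8, 6.3) before and (10.1, 5.1) after, so it travelled √(2.7² + 1.2²) ≈ 3.0 units.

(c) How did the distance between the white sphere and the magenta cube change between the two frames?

-4.6

The distance was about 8.9 in the first image and 4.3 in the second, so they moved 4.6 units closer together.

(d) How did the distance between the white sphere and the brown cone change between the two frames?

+0.7

The distance was about 3.7 in the first image and 4.4 in the second, so they moved 0.7 units further apart.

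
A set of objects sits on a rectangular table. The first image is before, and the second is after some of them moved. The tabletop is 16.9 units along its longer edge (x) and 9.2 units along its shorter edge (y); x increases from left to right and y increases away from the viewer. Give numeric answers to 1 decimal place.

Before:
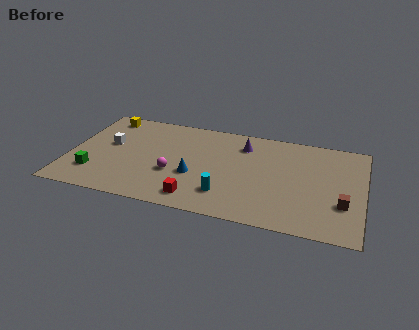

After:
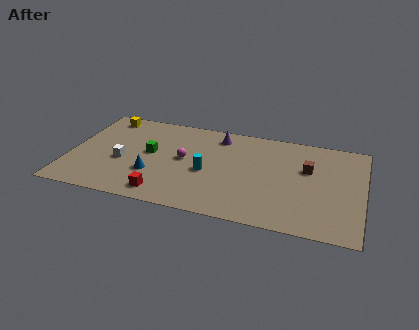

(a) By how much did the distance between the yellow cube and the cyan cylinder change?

-2.0

Before: roughly 9.5 units apart; after: 7.5. That's 2.0 units closer together.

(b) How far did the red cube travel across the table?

1.9

The red cube moved from about (7.6, 1.4) to (5.7, 1.3), a distance of √(1.9² + 0.1²) ≈ 1.9.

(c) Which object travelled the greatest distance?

the green cube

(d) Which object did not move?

the yellow cube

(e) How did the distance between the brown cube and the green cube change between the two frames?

-5.1

Before: roughly 14.2 units apart; after: 9.1. That's 5.1 units closer together.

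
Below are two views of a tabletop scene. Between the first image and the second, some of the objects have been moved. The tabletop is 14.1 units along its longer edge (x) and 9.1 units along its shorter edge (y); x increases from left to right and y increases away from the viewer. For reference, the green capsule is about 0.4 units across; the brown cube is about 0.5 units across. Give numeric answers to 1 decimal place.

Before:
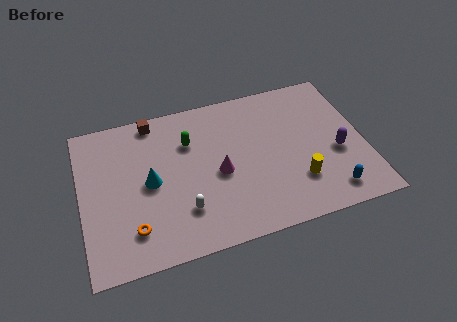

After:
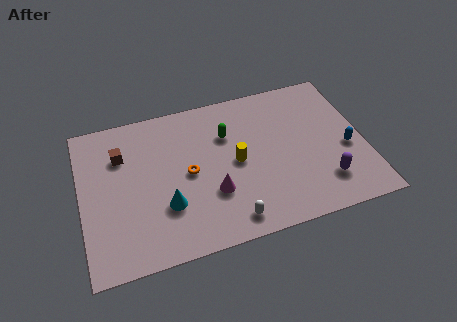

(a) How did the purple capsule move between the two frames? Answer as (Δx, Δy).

(-0.8, -1.6)

From the two frames, the purple capsule sits at roughly (12.7, 3.7) before and (11.9, 2.1) after.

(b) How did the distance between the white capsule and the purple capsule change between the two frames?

-3.0

The distance was about 7.9 in the first image and 4.9 in the second, so they moved 3.0 units closer together.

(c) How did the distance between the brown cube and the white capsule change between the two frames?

+1.4

They were about 5.9 units apart before and 7.3 after — 1.4 units further apart.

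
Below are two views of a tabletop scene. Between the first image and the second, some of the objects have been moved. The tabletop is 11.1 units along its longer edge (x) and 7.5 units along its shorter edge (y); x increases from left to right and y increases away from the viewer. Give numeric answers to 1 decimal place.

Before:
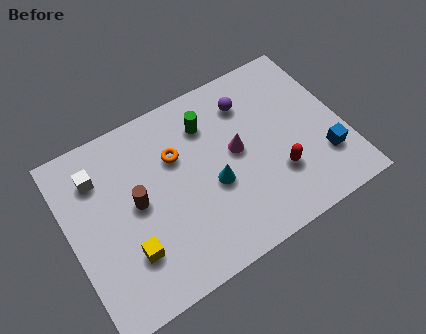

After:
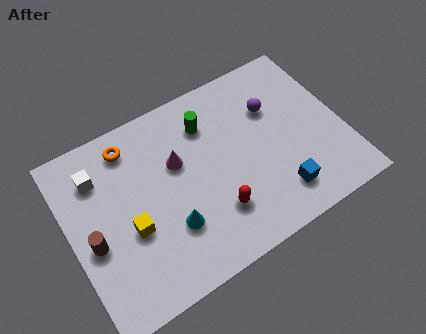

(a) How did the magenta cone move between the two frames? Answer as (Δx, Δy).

(-2.3, 0.7)

The magenta cone started near (6.8, 4.0) and ended near (4.5, 4.7).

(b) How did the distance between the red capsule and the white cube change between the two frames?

-2.0

The distance was about 7.6 in the first image and 5.6 in the second, so they moved 2.0 units closer together.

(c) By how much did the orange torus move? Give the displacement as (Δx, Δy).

(-1.7, 1.3)

From the two frames, the orange torus sits at roughly (4.5, 5.0) before and (2.8, 6.3) after.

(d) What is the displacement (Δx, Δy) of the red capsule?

(-2.6, -0.3)

From the two frames, the red capsule sits at roughly (8.2, 2.3) before and (5.6, 2.0) after.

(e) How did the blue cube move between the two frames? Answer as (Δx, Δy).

(-2.0, -0.6)

From the two frames, the blue cube sits at roughly (10.1, 2.1) before and (8.1, 1.5) after.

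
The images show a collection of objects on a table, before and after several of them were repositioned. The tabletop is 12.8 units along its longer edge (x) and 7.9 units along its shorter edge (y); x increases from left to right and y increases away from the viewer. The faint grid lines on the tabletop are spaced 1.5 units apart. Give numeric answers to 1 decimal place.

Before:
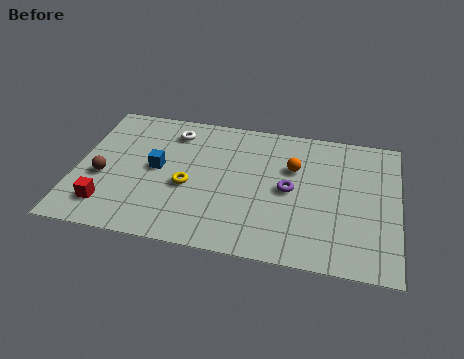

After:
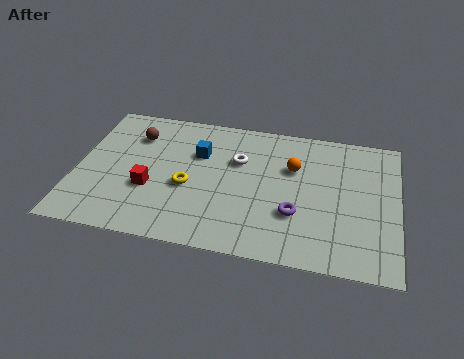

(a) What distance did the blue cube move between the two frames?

2.0

The blue cube was near (3.2, 4.1) before and (4.8, 5.3) after, so it travelled √(1.6² + 1.2²) ≈ 2.0 units.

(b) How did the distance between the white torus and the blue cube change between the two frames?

-0.8

The distance was about 2.4 in the first image and 1.6 in the second, so they moved 0.8 units closer together.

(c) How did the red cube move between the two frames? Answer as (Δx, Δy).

(1.6, 1.3)

The red cube was at about (1.4, 1.6) and moved to about (3.0, 2.9).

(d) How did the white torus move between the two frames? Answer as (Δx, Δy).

(2.7, -1.2)

The white torus was at about (3.7, 6.4) and moved to about (6.4, 5.2).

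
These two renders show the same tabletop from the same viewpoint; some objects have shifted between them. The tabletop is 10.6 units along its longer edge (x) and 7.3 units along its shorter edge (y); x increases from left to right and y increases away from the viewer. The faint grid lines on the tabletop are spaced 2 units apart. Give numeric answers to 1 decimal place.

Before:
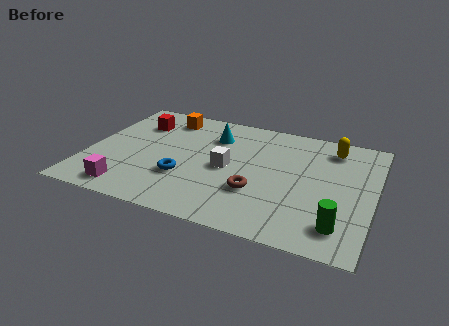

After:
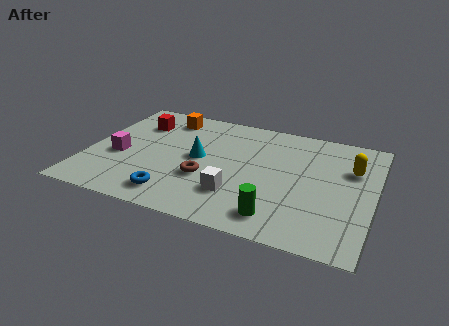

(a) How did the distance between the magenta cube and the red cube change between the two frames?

-2.0

They were about 4.4 units apart before and 2.4 after — 2.0 units closer together.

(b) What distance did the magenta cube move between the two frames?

2.1

The magenta cube was near (1.8, 1.0) before and (1.2, 3.0) after, so it travelled √(0.6² + 2.0²) ≈ 2.1 units.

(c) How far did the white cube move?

1.6

The white cube was near (5.2, 3.5) before and (5.7, 2.0) after, so it travelled √(0.5² + 1.5²) ≈ 1.6 units.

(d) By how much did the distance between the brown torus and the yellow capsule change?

+1.3

They were about 4.4 units apart before and 5.7 after — 1.3 units further apart.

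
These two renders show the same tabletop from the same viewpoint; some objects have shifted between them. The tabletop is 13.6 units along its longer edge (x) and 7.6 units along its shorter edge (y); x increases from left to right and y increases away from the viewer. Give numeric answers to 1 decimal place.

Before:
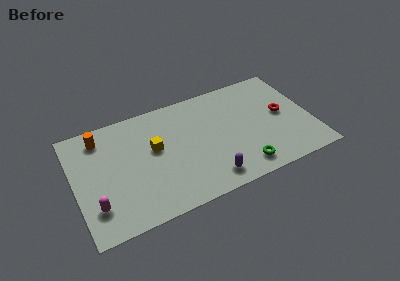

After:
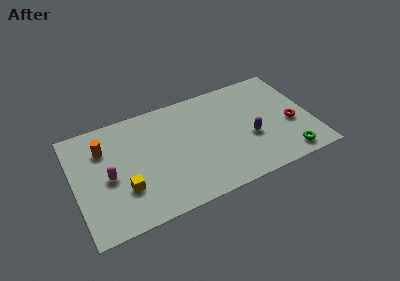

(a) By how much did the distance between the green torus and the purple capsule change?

+0.9

They were about 1.9 units apart before and 2.8 after — 0.9 units further apart.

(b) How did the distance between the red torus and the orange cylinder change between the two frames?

+0.3

Before: roughly 10.6 units apart; after: 10.9. That's 0.3 units further apart.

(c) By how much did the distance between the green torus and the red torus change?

-1.7

Before: roughly 3.9 units apart; after: 2.2. That's 1.7 units closer together.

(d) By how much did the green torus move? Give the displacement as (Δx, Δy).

(2.6, -0.2)

From the two frames, the green torus sits at roughly (9.3, 1.2) before and (11.9, 1.0) after.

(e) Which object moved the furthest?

the purple capsule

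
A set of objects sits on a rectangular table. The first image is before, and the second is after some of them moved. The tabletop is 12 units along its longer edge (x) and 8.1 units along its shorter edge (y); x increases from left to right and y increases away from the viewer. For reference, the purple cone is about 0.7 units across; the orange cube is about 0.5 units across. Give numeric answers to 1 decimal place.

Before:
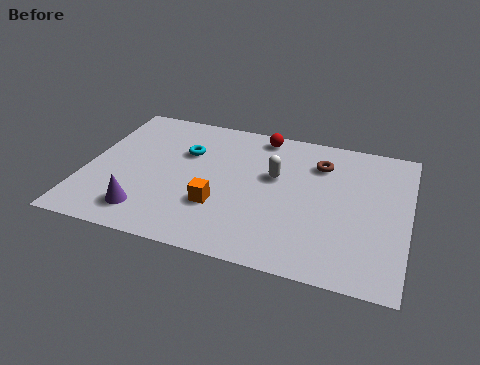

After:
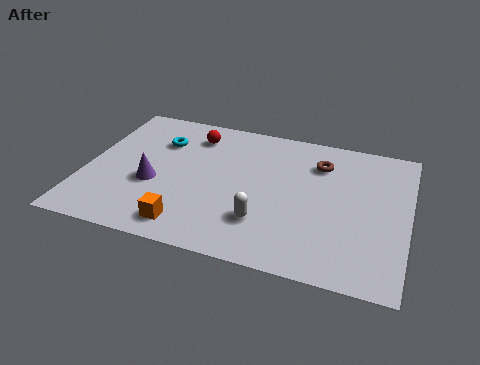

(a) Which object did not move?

the brown torus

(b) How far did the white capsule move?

2.7

The white capsule moved from about (7.0, 4.9) to (6.8, 2.2), a distance of √(0.2² + 2.7²) ≈ 2.7.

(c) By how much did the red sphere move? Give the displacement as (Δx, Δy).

(-2.5, -0.7)

The red sphere started near (6.3, 7.2) and ended near (3.8, 6.5).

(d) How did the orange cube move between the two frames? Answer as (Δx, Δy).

(-1.0, -1.4)

The orange cube started near (5.1, 2.6) and ended near (4.1, 1.2).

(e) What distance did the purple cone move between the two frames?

1.7

The purple cone moved from about (2.5, 1.5) to (2.6, 3.2), a distance of √(0.1² + 1.7²) ≈ 1.7.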